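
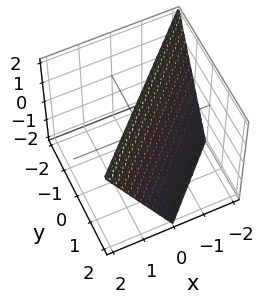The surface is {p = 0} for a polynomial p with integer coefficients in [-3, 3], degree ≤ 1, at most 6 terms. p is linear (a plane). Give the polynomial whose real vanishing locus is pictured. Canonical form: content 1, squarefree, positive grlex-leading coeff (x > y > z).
1. deg p = 1. Every cross-section is a straight line — this is a plane.
2. Checking where it meets the axes: it meets the y-axis at y = 1 (among the integer gridlines); one z-axis crossing is at z = 2.
3. Solving for integer coefficients yields p as stated. Check: (-1, 0, 0) on the x-axis lies on the surface, and p(-1, 0, 0) = 0. ✓

2*x - 2*y - z + 2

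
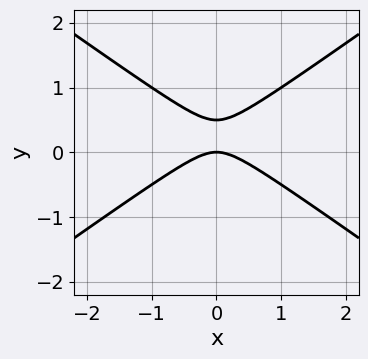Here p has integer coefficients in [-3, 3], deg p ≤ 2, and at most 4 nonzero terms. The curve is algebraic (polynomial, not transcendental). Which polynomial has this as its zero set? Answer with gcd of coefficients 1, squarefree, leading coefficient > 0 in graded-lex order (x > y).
Degree: a generic line meets the curve in up to 2 points, so deg p = 2.
Symmetries: it's symmetric under x → −x, forcing even powers of x.
Reading off the gridlines: it meets the x-axis at x = 0 (among the integer gridlines); it crosses the y-axis at the gridline y = 0.
Assembling these constraints gives the stated polynomial.

x^2 - 2*y^2 + y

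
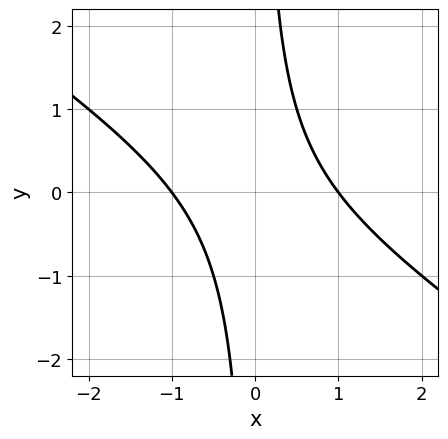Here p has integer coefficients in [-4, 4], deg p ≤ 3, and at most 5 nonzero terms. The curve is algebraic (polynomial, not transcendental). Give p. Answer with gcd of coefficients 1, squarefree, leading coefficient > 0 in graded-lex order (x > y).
2*x^2 + 3*x*y - 2

1. Degree: a generic line meets the curve in up to 2 points, so deg p = 2.
2. Reading off the gridlines: it misses every integer gridline on the y-axis; among the integer gridlines, it crosses the x-axis at x ∈ {-1, 1}.
3. Matching integer coefficients to the picture gives p.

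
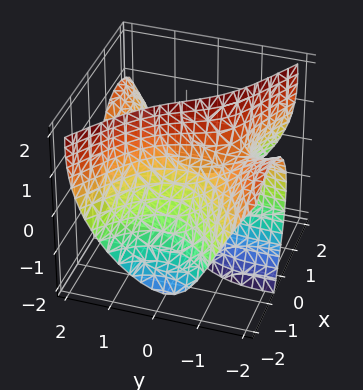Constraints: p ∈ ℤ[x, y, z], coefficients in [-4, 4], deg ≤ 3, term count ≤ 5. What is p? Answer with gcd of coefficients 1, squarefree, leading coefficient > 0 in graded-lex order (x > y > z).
x^3 - 2*x*y^2 + y*z^2 + 3*x*z + 1

1. The degree is 3 — no degree-2 surface has this shape.
2. Observable constraints: no y-intercept at any integer in the box; it crosses the x-axis at the gridline x = -1.
3. Solving for integer coefficients yields p as stated.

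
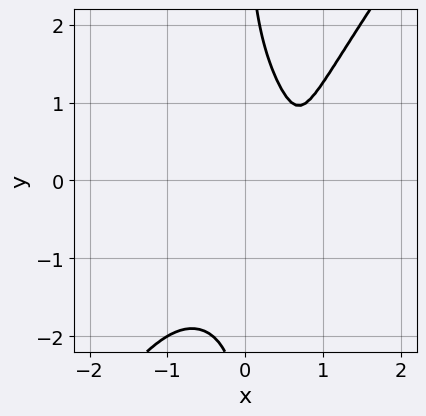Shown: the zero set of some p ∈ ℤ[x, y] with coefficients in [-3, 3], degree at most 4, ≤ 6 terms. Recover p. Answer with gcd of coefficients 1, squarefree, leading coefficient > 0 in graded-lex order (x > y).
3*x^4 - x*y^3 - 3*x + 2

(a) Degree: a generic line meets the curve in up to 4 points, so deg p = 4.
(b) Checking where it meets the axes: the curve avoids every integer y-axis point in the box; it misses every integer gridline on the x-axis.
(c) Putting this together gives p.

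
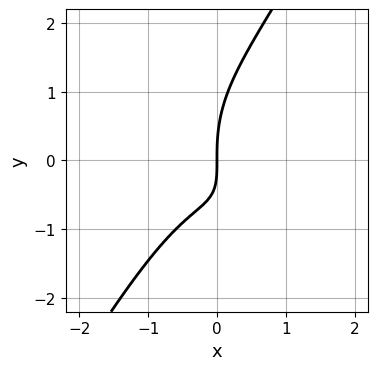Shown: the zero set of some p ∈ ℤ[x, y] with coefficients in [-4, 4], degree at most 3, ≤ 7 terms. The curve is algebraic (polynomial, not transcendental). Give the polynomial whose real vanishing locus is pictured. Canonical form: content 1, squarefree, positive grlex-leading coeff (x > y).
3*x^3 + x^2*y - y^3 + 3*x*y + 3*x

1. deg p = 3. The shape is more complex than any degree-2 curve.
2. Checking where it meets the axes: it crosses the x-axis at the gridline x = 0; one y-axis crossing is at y = 0.
3. Together with the visible shape, these determine p as stated.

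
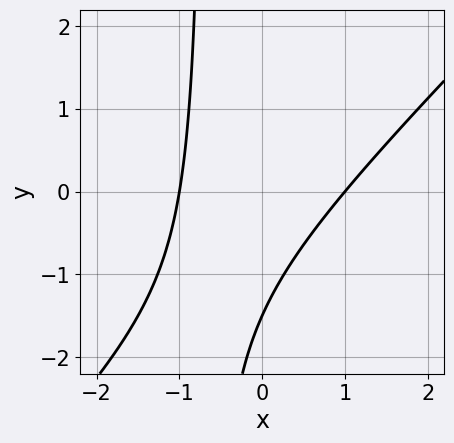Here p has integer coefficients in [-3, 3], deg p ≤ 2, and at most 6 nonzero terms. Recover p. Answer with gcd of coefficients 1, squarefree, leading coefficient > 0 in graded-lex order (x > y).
3*x^2 - 3*x*y - 2*y - 3

(a) deg p = 2.
(b) Observable constraints: the x-axis gridline crossings are at x ∈ {-1, 1}.
(c) The integer polynomial consistent with all of this is the stated p.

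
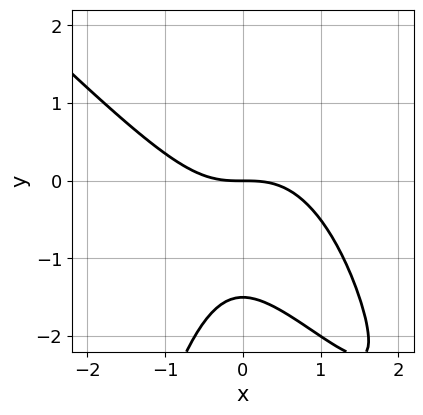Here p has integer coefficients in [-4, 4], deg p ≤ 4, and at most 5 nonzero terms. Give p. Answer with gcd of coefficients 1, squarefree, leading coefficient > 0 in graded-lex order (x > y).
2*x^3 + 2*x^2*y + 2*y^2 + 3*y

First, the degree is 3 — no degree-2 curve has this shape.
Next, from the visible intercepts: one y-axis crossing is at y = 0; it meets the x-axis at x = 0 (among the integer gridlines).
Finally, putting this together gives p.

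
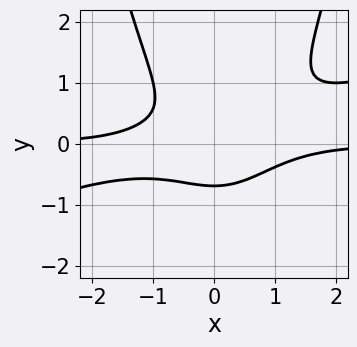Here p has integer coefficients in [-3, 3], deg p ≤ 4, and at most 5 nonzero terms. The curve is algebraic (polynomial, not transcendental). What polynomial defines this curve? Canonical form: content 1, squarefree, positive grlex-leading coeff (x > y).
x^3*y - 3*x^2*y^2 + 3*y^3 + 1

1. The degree is 4 — no degree-3 curve has this shape.
2. Against the integer gridlines: the curve avoids every integer x-axis point in the box.
3. These observations pin down the coefficients.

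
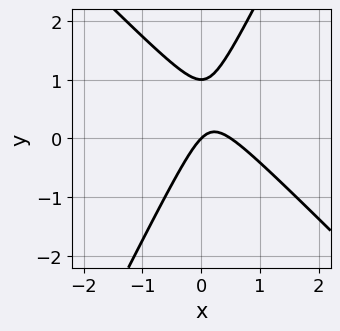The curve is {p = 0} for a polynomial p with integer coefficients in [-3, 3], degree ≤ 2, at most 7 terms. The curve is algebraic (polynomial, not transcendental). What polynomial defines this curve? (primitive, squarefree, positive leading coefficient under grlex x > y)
(a) The degree is 2 — a generic line meets the curve in up to 2 points.
(b) Reading off the gridlines: one x-axis crossing is at x = 0; the y-axis gridline crossings are at y ∈ {0, 1}.
(c) Together with the visible shape, these determine p as stated.

2*x^2 + x*y - y^2 - x + y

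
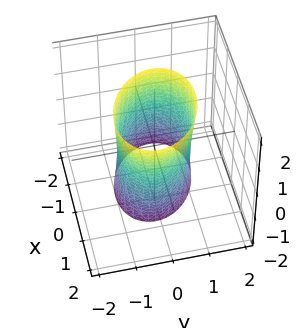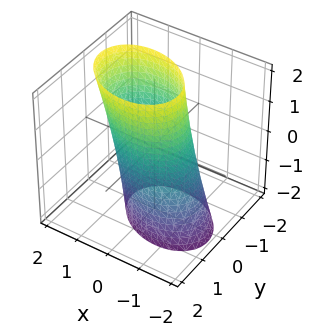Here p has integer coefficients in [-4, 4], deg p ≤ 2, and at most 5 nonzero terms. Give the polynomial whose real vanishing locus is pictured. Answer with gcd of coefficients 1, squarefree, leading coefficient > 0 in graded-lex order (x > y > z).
First, deg p = 2. No degree-1 surface has this shape.
Next, checking where it meets the axes: it misses every integer gridline on the z-axis; among the integer gridlines, it crosses the y-axis at y ∈ {-1, 1}.
Finally, together with the visible shape, these determine p as stated.

2*x^2 + x*y - x*z + 3*y^2 - 3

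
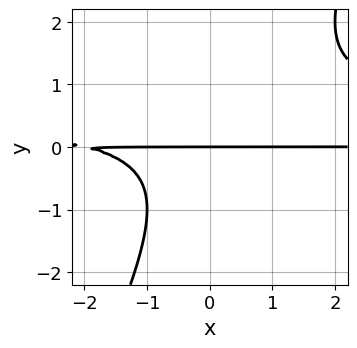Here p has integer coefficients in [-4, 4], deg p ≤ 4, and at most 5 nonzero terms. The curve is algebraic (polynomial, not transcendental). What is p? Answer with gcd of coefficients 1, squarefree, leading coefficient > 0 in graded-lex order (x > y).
2*x*y^2 - y^3 - x*y - 2*y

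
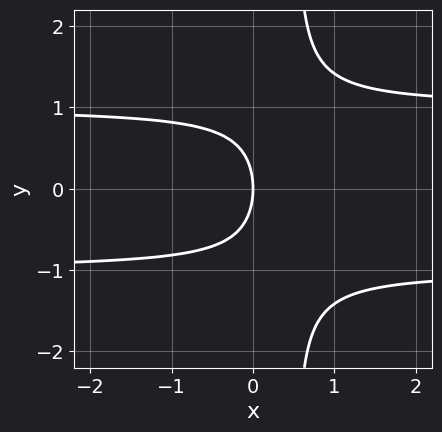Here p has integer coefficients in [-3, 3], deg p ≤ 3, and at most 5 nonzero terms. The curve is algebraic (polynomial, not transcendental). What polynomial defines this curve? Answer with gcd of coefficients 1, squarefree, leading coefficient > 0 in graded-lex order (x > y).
First, degree: a generic line meets the curve in up to 3 points, so deg p = 3.
Next, symmetries: it's symmetric under y → −y, forcing even powers of y.
Next, from the visible intercepts: it meets the x-axis at x = 0 (among the integer gridlines); it crosses the y-axis at the gridline y = 0.
Finally, fitting integer coefficients to these (and the overall shape) gives p.

2*x*y^2 - y^2 - 2*x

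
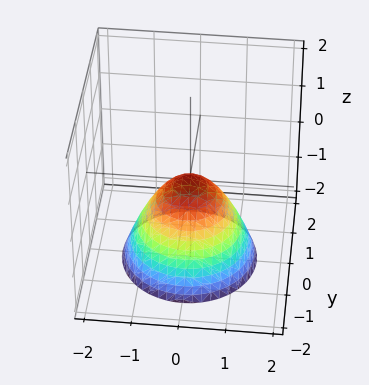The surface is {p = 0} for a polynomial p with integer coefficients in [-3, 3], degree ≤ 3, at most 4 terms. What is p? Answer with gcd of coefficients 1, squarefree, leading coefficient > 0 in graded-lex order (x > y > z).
The degree is 2 — a single bowl opening along one axis; a quadric.
Symmetry: the z-axis is an axis of rotation, so x and y enter only as x² + y².
Reading off the gridlines: it meets the y-axis at y = 0 (among the integer gridlines); it crosses the z-axis at the gridline z = 0; one x-axis crossing is at x = 0.
Together with the visible shape, these determine p as stated.

x^2 + y^2 + z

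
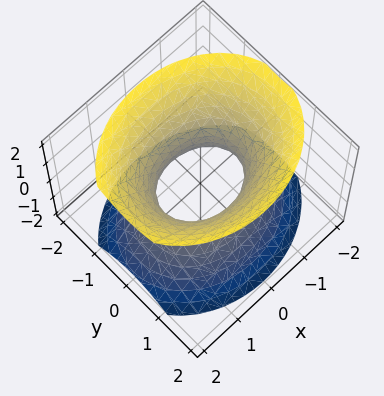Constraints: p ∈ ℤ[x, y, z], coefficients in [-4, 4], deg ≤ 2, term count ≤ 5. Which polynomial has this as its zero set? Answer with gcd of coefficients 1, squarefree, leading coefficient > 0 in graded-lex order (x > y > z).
2*x^2 + 3*y^2 - 2*z^2 - 2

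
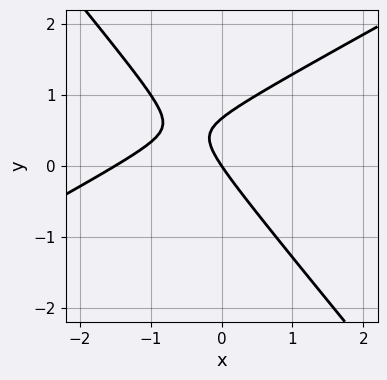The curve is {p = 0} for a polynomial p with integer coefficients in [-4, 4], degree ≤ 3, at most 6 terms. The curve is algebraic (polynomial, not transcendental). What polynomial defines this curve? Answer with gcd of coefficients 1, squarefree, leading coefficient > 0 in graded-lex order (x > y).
(a) Degree: the shape is more complex than any degree-1 curve, so deg p = 2.
(b) Checking where it meets the axes: one y-axis crossing is at y = 0; one x-axis crossing is at x = 0.
(c) Assembling these constraints gives the stated polynomial.

2*x^2 - 2*x*y - 3*y^2 + 3*x + 2*y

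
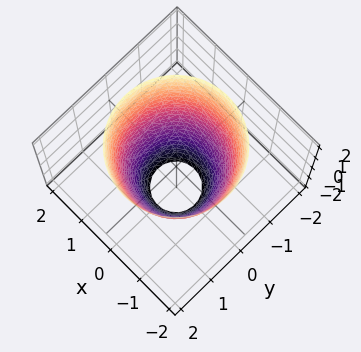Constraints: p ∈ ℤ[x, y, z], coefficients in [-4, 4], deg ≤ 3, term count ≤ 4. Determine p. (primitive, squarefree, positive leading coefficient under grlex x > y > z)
2*x^2 + 2*y^2 - z - 3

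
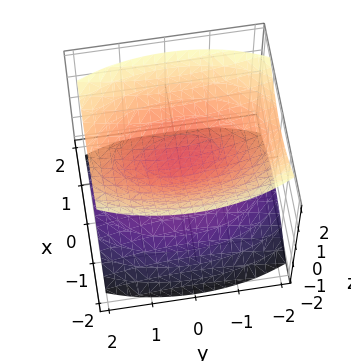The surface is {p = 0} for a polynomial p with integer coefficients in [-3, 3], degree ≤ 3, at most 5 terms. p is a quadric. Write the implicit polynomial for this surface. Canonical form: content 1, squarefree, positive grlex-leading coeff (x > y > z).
First, there are 2 components. Treating them together as one polynomial.
Then, deg p = 2. Two separate bowl-shaped sheets opening away from each other; a quadric.
Next, symmetries: the x ↦ −x reflection is a symmetry, so x appears only in even powers; mirror symmetry y ↦ −y ⇒ only even powers of y; mirror symmetry z ↦ −z ⇒ only even powers of z.
Next, against the integer gridlines: it misses every integer gridline on the y-axis; no x-intercept at any integer in the box.
Finally, putting this together gives p.

3*x^2 + y^2 - 3*z^2 + 1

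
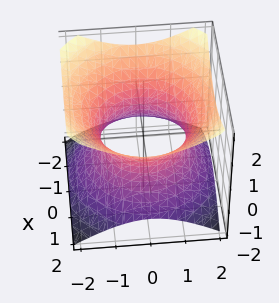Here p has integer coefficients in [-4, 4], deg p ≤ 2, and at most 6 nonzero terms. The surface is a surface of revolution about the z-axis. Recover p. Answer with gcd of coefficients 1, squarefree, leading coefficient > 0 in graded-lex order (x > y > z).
1. deg p = 2. The shape is more complex than any degree-1 surface.
2. Symmetries: rotational symmetry about the z-axis ⇒ p depends on x, y only through x² + y².
3. Observable constraints: it misses every integer gridline on the z-axis; a circular section at z = 0 has radius between 1 and 2.
4. Together with the visible shape, these determine p as stated.

2*x^2 + 2*y^2 - 3*z^2 - 3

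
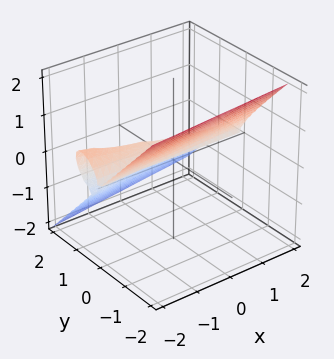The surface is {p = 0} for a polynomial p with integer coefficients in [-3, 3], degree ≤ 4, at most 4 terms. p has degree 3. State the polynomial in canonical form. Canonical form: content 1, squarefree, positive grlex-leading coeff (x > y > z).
1. Degree: a generic line meets the surface in up to 3 points, so deg p = 3.
2. From the visible intercepts: one y-axis crossing is at y = 0; every point of the x-axis in the box is on the surface.
3. Fitting integer coefficients to these (and the overall shape) gives p.

x*y*z + 3*y^3 + 3*z^3 - 2*y^2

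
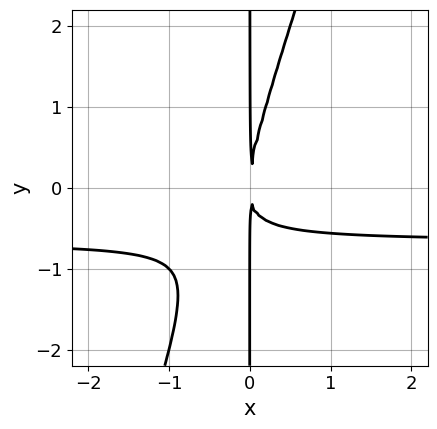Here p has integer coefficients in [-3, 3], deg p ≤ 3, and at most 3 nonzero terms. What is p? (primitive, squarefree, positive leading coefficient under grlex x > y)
3*x^2*y - x*y^2 + 2*x^2

(a) deg p = 3. The shape is more complex than any degree-2 curve.
(b) Against the integer gridlines: every point of the y-axis in the box is on the curve.
(c) Assembling these constraints gives the stated polynomial.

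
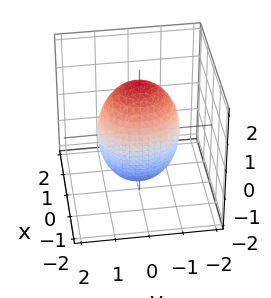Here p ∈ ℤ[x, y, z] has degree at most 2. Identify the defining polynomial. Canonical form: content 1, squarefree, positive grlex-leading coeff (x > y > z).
3*x^2 + 2*y^2 + z^2 - 3

The degree is 2 — bounded and convex; a quadric.
Symmetries: mirror symmetry x ↦ −x ⇒ only even powers of x; the z ↦ −z reflection is a symmetry, so z appears only in even powers; mirror symmetry y ↦ −y ⇒ only even powers of y.
From the visible intercepts: the x-axis gridline crossings are at x ∈ {-1, 1}.
Solving for integer coefficients yields p as stated.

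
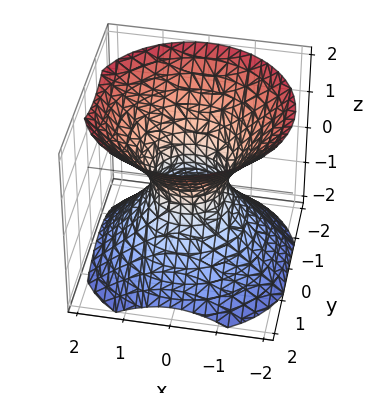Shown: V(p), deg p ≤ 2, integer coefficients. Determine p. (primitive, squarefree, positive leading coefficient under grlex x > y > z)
3*x^2 + 3*y^2 - 3*z^2 - 2

(a) The degree is 2 — one connected sheet with a waist; a quadric.
(b) Symmetries: it's symmetric under z → −z, forcing even powers of z; rotational symmetry about the z-axis ⇒ p depends on x, y only through x² + y².
(c) Against the integer gridlines: a circular section at z = 0 has radius between 0 and 1; it misses every integer gridline on the z-axis.
(d) These observations pin down the coefficients.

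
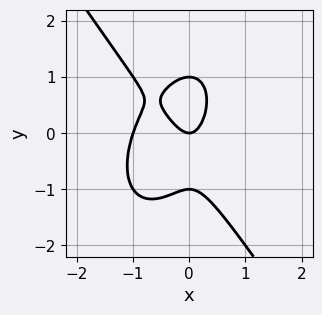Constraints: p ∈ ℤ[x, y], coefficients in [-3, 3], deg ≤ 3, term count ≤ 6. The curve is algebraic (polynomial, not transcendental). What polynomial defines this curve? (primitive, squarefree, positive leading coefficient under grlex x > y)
(a) Degree: the shape is more complex than any degree-2 curve, so deg p = 3.
(b) Observable constraints: the x-axis gridline crossings are at x ∈ {-1, 0}; among the integer gridlines, it crosses the y-axis at y ∈ {-1, 0, 1}.
(c) Putting this together gives p.

3*x^3 + y^3 + 3*x^2 - y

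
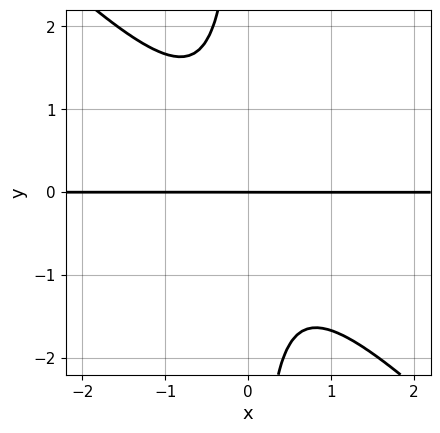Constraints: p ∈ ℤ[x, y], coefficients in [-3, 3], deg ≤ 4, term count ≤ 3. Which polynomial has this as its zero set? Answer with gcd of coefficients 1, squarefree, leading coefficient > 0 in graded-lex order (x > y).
3*x^2*y + 3*x*y^2 + 2*y

1. The degree is 3 — no degree-2 curve has this shape.
2. Reading off the gridlines: one y-axis crossing is at y = 0; every point of the x-axis in the box is on the curve.
3. Together with the visible shape, these determine p as stated.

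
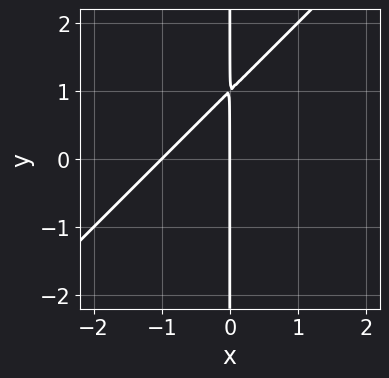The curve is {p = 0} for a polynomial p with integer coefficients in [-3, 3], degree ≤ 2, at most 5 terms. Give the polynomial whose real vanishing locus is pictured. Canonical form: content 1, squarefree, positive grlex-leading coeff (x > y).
x^2 - x*y + x

1. Degree: no degree-1 curve has this shape, so deg p = 2.
2. Against the integer gridlines: among the integer gridlines, it crosses the x-axis at x ∈ {-1, 0}; the visible y-axis segment lies entirely on the curve.
3. Assembling these constraints gives the stated polynomial.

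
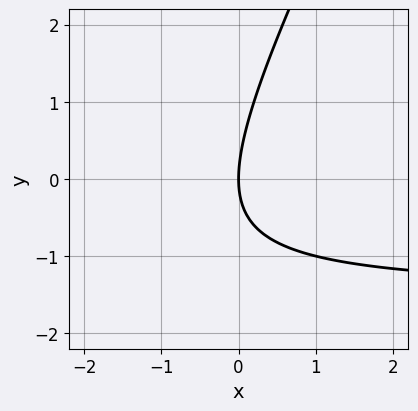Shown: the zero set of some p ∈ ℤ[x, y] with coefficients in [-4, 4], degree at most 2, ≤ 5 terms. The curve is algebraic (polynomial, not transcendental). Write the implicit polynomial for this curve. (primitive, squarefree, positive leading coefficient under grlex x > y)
(a) deg p = 2.
(b) From the visible intercepts: it meets the x-axis at x = 0 (among the integer gridlines); it meets the y-axis at y = 0 (among the integer gridlines).
(c) Assembling these constraints gives the stated polynomial.

2*x*y - y^2 + 3*x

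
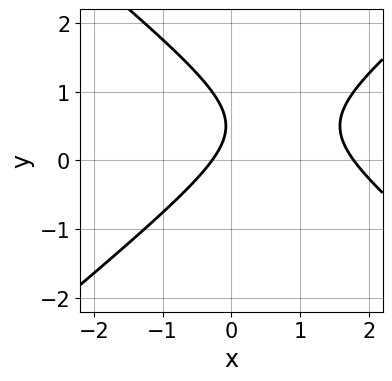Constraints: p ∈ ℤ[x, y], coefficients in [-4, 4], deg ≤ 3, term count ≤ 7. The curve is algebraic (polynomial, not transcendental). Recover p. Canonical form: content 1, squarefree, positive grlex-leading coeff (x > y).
The degree is 2 — a generic line meets the curve in up to 2 points.
From the visible intercepts: it misses every integer gridline on the y-axis.
Fitting integer coefficients to these (and the overall shape) gives p.

2*x^2 - 3*y^2 - 3*x + 3*y - 1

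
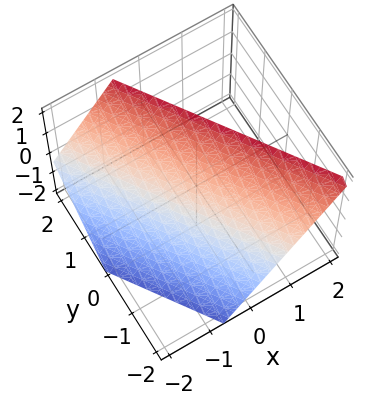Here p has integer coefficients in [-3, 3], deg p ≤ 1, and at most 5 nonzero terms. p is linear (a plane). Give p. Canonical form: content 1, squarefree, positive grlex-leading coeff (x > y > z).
3*x + 2*y - 2*z + 2

Degree: every cross-section is a straight line — this is a plane, so deg p = 1.
From the visible intercepts: it crosses the z-axis at the gridline z = 1; one y-axis crossing is at y = -1.
Solving for integer coefficients yields p as stated.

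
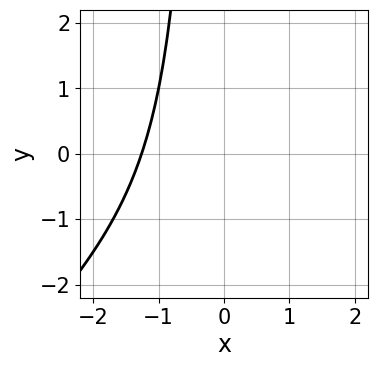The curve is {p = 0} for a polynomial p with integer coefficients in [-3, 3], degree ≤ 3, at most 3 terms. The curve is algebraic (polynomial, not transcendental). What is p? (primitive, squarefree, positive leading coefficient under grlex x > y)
First, the degree is 3 — no degree-2 curve has this shape.
Then, checking where it meets the axes: it misses every integer gridline on the y-axis.
Finally, these observations pin down the coefficients.

x^3 - x^2*y + 2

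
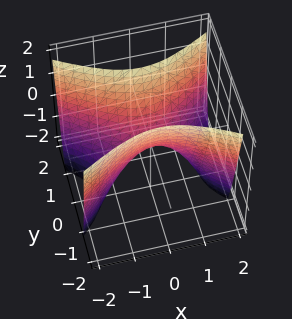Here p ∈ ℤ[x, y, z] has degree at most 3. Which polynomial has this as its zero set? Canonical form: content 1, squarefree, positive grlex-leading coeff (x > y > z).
x^2 - 2*y^2 + z

The degree is 2 — a hyperbolic paraboloid; a quadric.
Symmetries: the y ↦ −y reflection is a symmetry, so y appears only in even powers; the x ↦ −x reflection is a symmetry, so x appears only in even powers.
Observable constraints: one x-axis crossing is at x = 0; one y-axis crossing is at y = 0.
These observations pin down the coefficients.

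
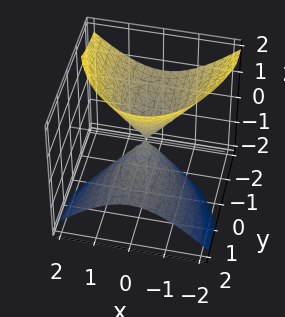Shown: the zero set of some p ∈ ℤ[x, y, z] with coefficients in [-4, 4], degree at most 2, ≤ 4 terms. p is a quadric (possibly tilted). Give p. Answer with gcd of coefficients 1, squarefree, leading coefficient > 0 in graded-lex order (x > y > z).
3*x^2 + y^2 + 3*y*z - 2*z^2

I count 2 distinct pieces.
The degree is 2 — a generic line meets the surface in up to 2 points.
Observable constraints: one z-axis crossing is at z = 0; one x-axis crossing is at x = 0; it crosses the y-axis at the gridline y = 0.
Assembling these constraints gives the stated polynomial.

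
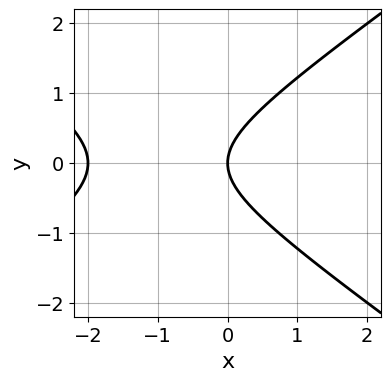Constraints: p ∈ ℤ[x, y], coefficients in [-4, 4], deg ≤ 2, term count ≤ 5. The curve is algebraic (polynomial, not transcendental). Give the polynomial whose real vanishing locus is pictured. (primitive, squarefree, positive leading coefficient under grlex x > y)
First, degree: the shape is more complex than any degree-1 curve, so deg p = 2.
Next, symmetries: mirror symmetry y ↦ −y ⇒ only even powers of y.
Next, against the integer gridlines: one y-axis crossing is at y = 0; the x-axis gridline crossings are at x ∈ {-2, 0}.
Finally, the integer polynomial consistent with all of this is the stated p.

x^2 - 2*y^2 + 2*x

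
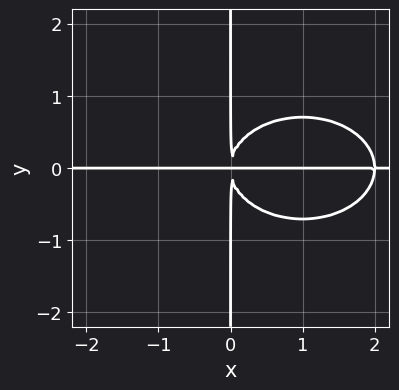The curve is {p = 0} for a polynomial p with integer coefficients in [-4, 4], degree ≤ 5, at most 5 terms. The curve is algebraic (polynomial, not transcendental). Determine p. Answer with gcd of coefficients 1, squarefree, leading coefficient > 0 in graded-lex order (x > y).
x^3*y + 2*x*y^3 - 2*x^2*y

First, degree: the shape is more complex than any degree-3 curve, so deg p = 4.
Then, against the integer gridlines: every point of the x-axis in the box is on the curve; every point of the y-axis in the box is on the curve.
Finally, putting this together gives p.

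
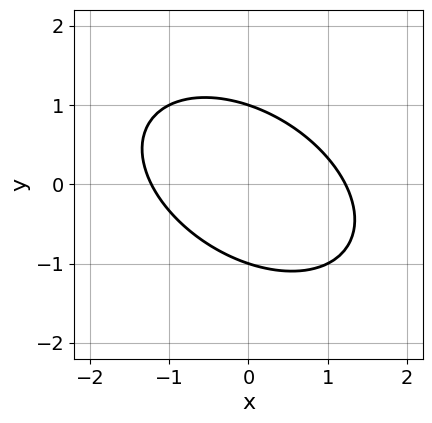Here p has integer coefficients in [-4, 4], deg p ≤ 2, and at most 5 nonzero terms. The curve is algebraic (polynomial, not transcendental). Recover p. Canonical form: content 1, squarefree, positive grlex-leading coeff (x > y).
(a) The degree is 2 — the shape is more complex than any degree-1 curve.
(b) Against the integer gridlines: among the integer gridlines, it crosses the y-axis at y ∈ {-1, 1}.
(c) Putting this together gives p.

2*x^2 + 2*x*y + 3*y^2 - 3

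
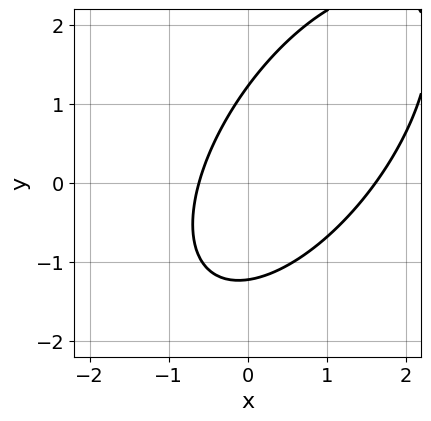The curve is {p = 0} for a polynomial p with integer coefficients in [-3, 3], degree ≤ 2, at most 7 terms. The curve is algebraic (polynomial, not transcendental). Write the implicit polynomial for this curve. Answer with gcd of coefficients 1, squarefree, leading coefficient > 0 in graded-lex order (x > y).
1. The degree is 2 — no degree-1 curve has this shape.
2. Matching integer coefficients to the picture gives p.

3*x^2 - 3*x*y + 2*y^2 - 3*x - 3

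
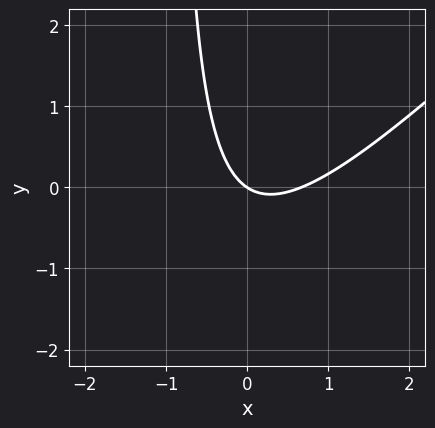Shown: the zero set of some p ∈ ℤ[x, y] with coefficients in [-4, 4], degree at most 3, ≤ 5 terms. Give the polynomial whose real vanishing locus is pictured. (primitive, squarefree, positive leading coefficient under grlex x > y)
3*x^2 - 3*x*y - 2*x - 3*y

(a) The degree is 2 — a generic line meets the curve in up to 2 points.
(b) Against the integer gridlines: one y-axis crossing is at y = 0; it crosses the x-axis at the gridline x = 0.
(c) Together with the visible shape, these determine p as stated.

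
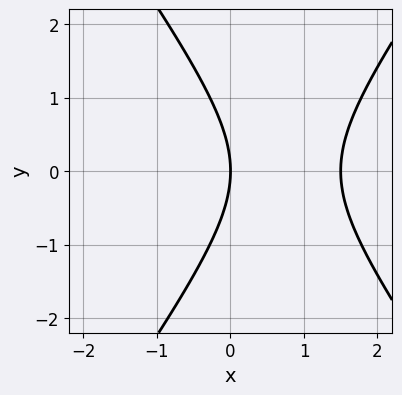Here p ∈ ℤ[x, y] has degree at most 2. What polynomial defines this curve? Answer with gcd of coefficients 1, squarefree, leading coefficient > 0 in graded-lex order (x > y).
1. deg p = 2. No degree-1 curve has this shape.
2. Symmetries: mirror symmetry y ↦ −y ⇒ only even powers of y.
3. From the visible intercepts: it crosses the y-axis at the gridline y = 0; one x-axis crossing is at x = 0.
4. Matching integer coefficients to the picture gives p.

2*x^2 - y^2 - 3*x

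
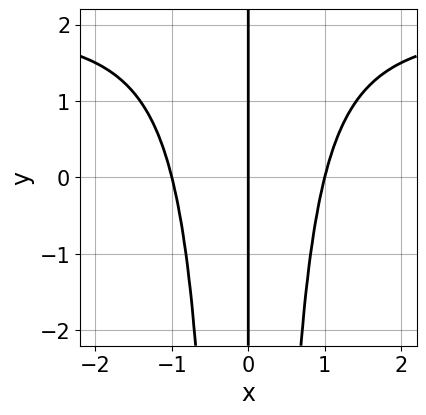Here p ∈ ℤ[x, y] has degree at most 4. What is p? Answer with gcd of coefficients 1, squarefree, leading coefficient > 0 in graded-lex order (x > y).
x^3*y - 2*x^3 + 2*x

deg p = 4.
Checking where it meets the axes: among the integer gridlines, it crosses the x-axis at x ∈ {-1, 0, 1}; the visible y-axis segment lies entirely on the curve.
Putting this together gives p.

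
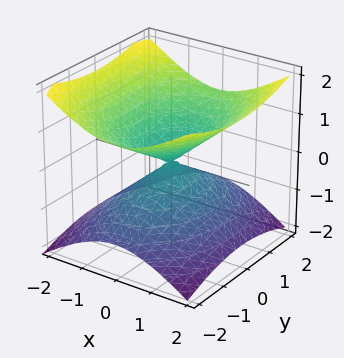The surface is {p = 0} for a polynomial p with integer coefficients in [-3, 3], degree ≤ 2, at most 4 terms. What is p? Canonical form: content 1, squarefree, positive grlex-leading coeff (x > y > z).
First, deg p = 2.
Then, symmetries: it's symmetric under x → −x, forcing even powers of x; the z ↦ −z reflection is a symmetry, so z appears only in even powers; the y ↦ −y reflection is a symmetry, so y appears only in even powers.
Then, against the integer gridlines: it meets the z-axis at z = 0 (among the integer gridlines); it meets the x-axis at x = 0 (among the integer gridlines); it meets the y-axis at y = 0 (among the integer gridlines).
Finally, fitting integer coefficients to these (and the overall shape) gives p.

2*x^2 + y^2 - 3*z^2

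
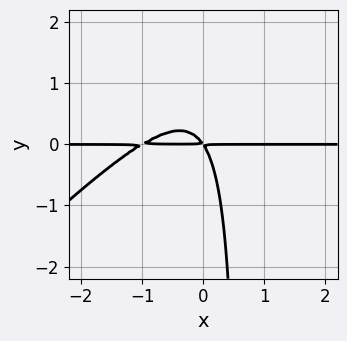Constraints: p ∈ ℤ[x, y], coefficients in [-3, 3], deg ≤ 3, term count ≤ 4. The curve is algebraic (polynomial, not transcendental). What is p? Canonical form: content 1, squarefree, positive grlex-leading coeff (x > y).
3*x^2*y - 3*x*y^2 + 3*x*y + 2*y^2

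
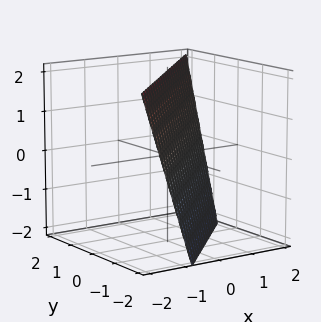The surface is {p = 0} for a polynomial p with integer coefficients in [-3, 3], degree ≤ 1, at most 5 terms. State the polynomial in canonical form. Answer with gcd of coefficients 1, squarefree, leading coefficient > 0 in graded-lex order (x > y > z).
The degree is 1 — every cross-section is a straight line — this is a plane.
Checking where it meets the axes: it crosses the z-axis at the gridline z = 2.
Fitting integer coefficients to these (and the overall shape) gives p.

3*x - 3*y + z - 2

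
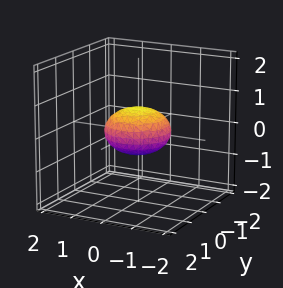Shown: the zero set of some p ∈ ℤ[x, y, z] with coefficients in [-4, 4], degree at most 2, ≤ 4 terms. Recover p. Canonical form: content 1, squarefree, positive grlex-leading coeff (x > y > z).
The degree is 2 — a closed, bounded, convex surface; a quadric.
Symmetries: rotational symmetry about the z-axis ⇒ p depends on x, y only through x² + y²; it's symmetric under z → −z, forcing even powers of z.
Against the integer gridlines: among the integer gridlines, it crosses the y-axis at y ∈ {-1, 1}; a circular section at z = 0 has radius exactly 1.
The integer polynomial consistent with all of this is the stated p. Check: (-1, 0, 0) on the x-axis lies on the surface, and p(-1, 0, 0) = 0. ✓

x^2 + y^2 + 2*z^2 - 1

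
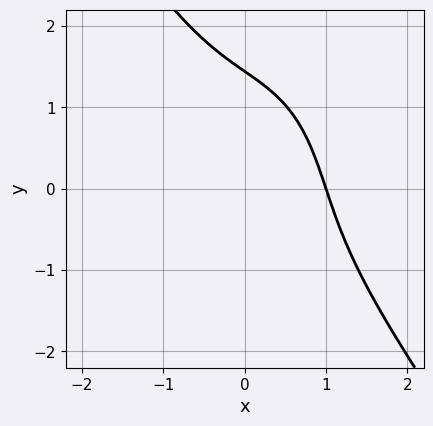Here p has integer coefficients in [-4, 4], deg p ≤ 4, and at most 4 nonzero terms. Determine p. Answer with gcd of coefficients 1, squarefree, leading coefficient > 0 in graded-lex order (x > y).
1. Degree: no degree-2 curve has this shape, so deg p = 3.
2. From the visible intercepts: it meets the x-axis at x = 1 (among the integer gridlines).
3. Assembling these constraints gives the stated polynomial.

3*x^3 + y^3 + 3*x*y - 3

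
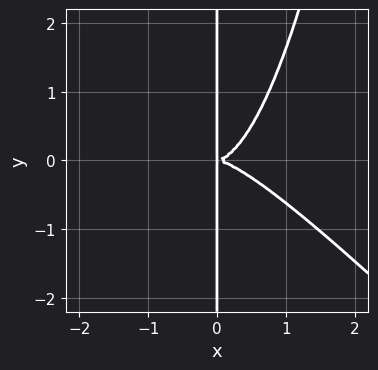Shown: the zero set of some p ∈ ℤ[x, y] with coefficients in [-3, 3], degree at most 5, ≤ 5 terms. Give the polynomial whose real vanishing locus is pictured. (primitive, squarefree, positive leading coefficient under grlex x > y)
x^4 + x^3*y - x*y^2

First, degree: a generic line meets the curve in up to 4 points, so deg p = 4.
Next, reading off the gridlines: the visible y-axis segment lies entirely on the curve.
Finally, together with the visible shape, these determine p as stated.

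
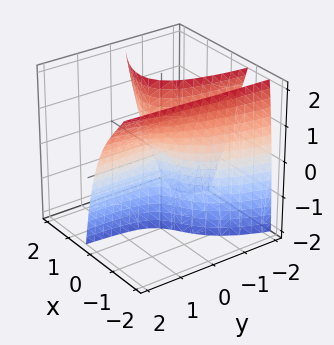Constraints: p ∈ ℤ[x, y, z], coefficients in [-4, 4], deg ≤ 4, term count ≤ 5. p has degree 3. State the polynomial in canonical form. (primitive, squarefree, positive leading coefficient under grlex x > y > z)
deg p = 3.
From the axis intercepts and sections: the visible y-axis segment lies entirely on the surface; every point of the z-axis in the box is on the surface; it crosses the x-axis at the gridline x = 0.
Putting this together gives p.

x^3 + x^2*y + 3*x*y - x*z + y*z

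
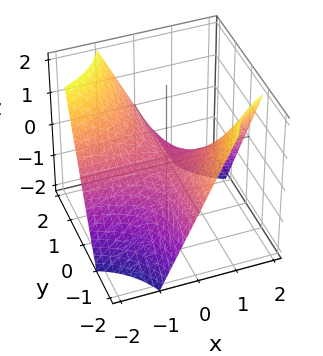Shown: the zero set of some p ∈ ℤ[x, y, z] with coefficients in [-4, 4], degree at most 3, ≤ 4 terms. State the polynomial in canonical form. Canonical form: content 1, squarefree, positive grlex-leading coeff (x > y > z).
x*y + z

The degree is 2 — a hyperbolic paraboloid; a quadric.
From the axis intercepts and sections: the visible x-axis segment lies entirely on the surface; the visible y-axis segment lies entirely on the surface; it meets the z-axis at z = 0 (among the integer gridlines).
Putting this together gives p.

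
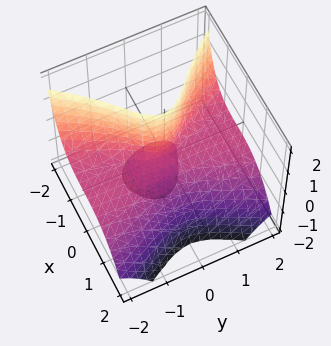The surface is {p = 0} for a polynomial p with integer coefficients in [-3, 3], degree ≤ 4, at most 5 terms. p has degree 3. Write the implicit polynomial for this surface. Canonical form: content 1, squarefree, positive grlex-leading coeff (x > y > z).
x^3 + y^2*z + x*z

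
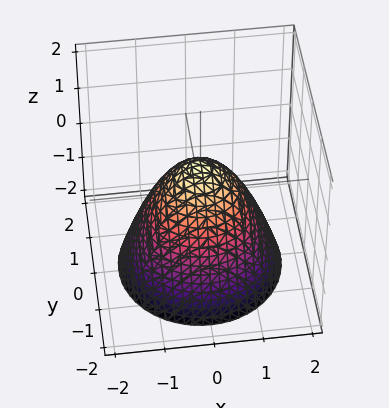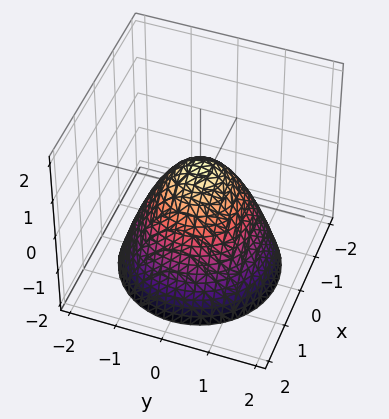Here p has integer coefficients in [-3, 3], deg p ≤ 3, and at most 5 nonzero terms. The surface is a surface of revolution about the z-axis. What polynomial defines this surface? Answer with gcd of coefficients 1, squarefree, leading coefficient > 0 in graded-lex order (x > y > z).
3*x^2 + 3*y^2 + 3*z - 2

1. deg p = 2.
2. Symmetries: rotational symmetry about the z-axis ⇒ p depends on x, y only through x² + y².
3. Reading off the gridlines: a circular section at z = -2 has radius between 1 and 2.
4. Matching integer coefficients to the picture gives p.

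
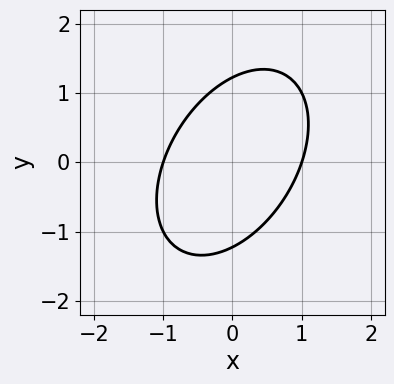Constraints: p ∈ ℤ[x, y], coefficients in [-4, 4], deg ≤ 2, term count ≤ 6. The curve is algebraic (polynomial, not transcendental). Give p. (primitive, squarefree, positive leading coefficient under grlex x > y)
First, degree: no degree-1 curve has this shape, so deg p = 2.
Then, observable constraints: the x-axis gridline crossings are at x ∈ {-1, 1}.
Finally, fitting integer coefficients to these (and the overall shape) gives p.

3*x^2 - 2*x*y + 2*y^2 - 3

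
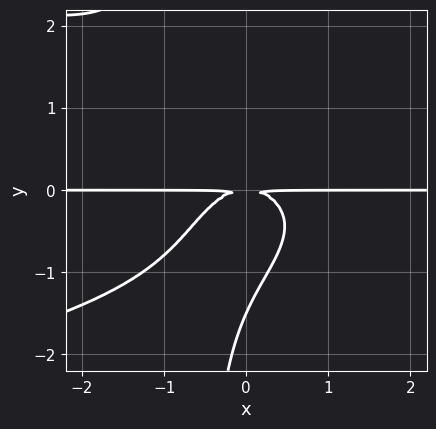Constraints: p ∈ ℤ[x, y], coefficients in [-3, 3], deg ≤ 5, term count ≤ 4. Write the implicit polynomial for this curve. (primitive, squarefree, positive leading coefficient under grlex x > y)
3*x*y^3 + 3*x^2*y + 2*y^3 + 3*y^2

1. deg p = 4.
2. Reading off the gridlines: the visible x-axis segment lies entirely on the curve.
3. Putting this together gives p.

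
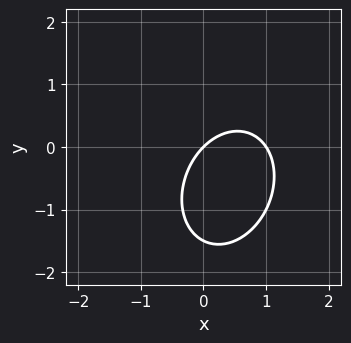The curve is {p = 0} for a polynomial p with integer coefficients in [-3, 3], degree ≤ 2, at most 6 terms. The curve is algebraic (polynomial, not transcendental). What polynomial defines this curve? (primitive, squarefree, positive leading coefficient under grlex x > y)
1. Degree: the shape is more complex than any degree-1 curve, so deg p = 2.
2. Observable constraints: it meets the y-axis at y = 0 (among the integer gridlines); among the integer gridlines, it crosses the x-axis at x ∈ {0, 1}.
3. Putting this together gives p.

3*x^2 - x*y + 2*y^2 - 3*x + 3*y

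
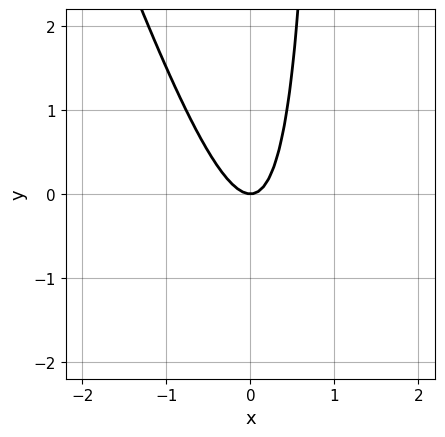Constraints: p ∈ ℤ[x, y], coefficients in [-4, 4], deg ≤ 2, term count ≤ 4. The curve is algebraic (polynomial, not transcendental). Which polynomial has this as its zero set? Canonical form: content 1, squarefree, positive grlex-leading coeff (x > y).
3*x^2 + x*y - y

First, deg p = 2. No degree-1 curve has this shape.
Next, observable constraints: one y-axis crossing is at y = 0; one x-axis crossing is at x = 0.
Finally, matching integer coefficients to the picture gives p.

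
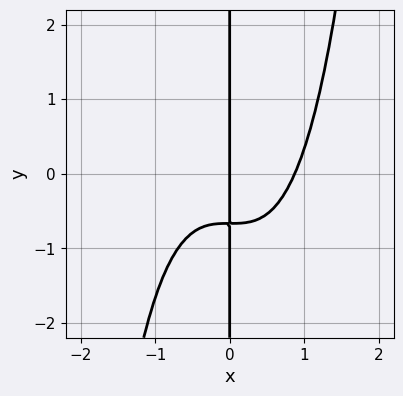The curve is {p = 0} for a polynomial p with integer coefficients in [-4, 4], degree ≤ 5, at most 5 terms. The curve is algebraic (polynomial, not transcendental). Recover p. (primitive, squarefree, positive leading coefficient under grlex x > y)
First, degree: no degree-3 curve has this shape, so deg p = 4.
Next, against the integer gridlines: it crosses the x-axis at the gridline x = 0; the visible y-axis segment lies entirely on the curve.
Finally, putting this together gives p.

3*x^4 - 3*x*y - 2*x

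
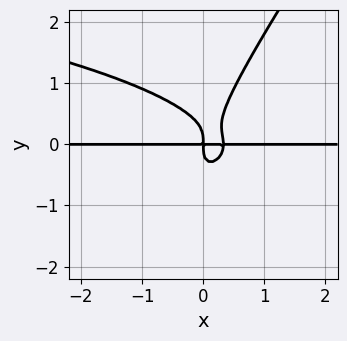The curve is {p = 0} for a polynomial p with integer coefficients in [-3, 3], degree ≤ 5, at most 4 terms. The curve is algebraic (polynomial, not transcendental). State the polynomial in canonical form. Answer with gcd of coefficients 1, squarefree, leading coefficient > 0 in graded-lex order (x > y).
3*x*y^3 - 2*y^4 + 3*x^2*y - x*y

First, degree: no degree-3 curve has this shape, so deg p = 4.
Next, from the visible intercepts: the visible x-axis segment lies entirely on the curve.
Finally, the integer polynomial consistent with all of this is the stated p.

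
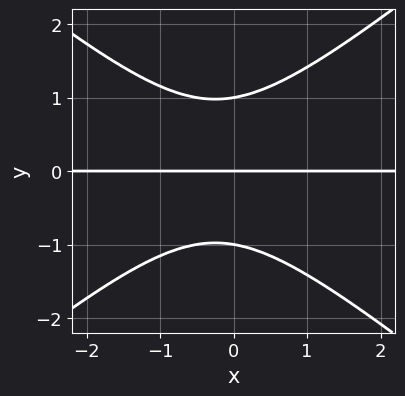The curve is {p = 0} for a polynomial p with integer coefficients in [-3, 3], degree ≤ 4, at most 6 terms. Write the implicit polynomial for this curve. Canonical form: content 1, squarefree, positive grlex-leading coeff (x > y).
2*x^2*y - 3*y^3 + x*y + 3*y

1. Degree: no degree-2 curve has this shape, so deg p = 3.
2. From the axis intercepts and sections: the visible x-axis segment lies entirely on the curve; among the integer gridlines, it crosses the y-axis at y ∈ {-1, 0, 1}.
3. Together with the visible shape, these determine p as stated.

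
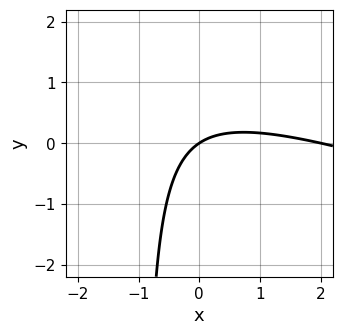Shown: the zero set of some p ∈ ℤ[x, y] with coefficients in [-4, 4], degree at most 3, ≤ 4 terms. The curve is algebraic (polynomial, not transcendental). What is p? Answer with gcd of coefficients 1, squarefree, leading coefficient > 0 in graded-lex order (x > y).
x^2 + 3*x*y - 2*x + 3*y

(a) deg p = 2. A generic line meets the curve in up to 2 points.
(b) Against the integer gridlines: the x-axis gridline crossings are at x ∈ {0, 2}; it meets the y-axis at y = 0 (among the integer gridlines).
(c) Putting this together gives p.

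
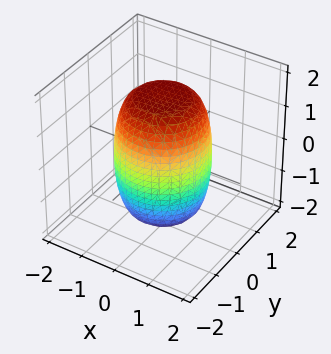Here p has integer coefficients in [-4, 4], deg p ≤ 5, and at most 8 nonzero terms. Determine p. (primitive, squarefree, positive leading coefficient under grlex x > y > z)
2*x^4 + 4*x^2*y^2 + 2*y^4 - x^2 - y^2 + z^2 - 3

First, the degree is 4 — no degree-3 surface has this shape.
Next, symmetry: the z-axis is an axis of rotation, so x and y enter only as x² + y².
Next, from the visible intercepts: a circular section at z = -1 has radius between 1 and 2.
Finally, together with the visible shape, these determine p as stated.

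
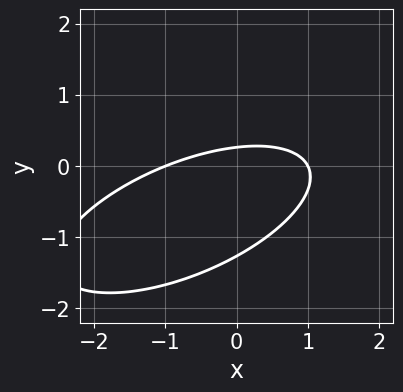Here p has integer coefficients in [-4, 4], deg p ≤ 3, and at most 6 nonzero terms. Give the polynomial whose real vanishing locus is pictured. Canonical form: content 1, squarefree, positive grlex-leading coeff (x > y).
x^2 - 2*x*y + 3*y^2 + 3*y - 1

1. Degree: the shape is more complex than any degree-1 curve, so deg p = 2.
2. Against the integer gridlines: the x-axis gridline crossings are at x ∈ {-1, 1}.
3. Assembling these constraints gives the stated polynomial.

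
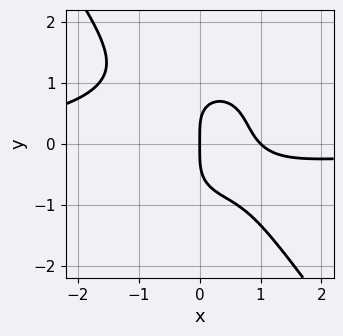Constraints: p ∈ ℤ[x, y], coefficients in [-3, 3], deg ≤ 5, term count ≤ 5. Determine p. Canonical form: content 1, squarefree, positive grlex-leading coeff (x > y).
3*x^3*y + x*y^3 + 2*y^4 + 3*x^2 - 3*x

(a) Degree: no degree-3 curve has this shape, so deg p = 4.
(b) Reading off the gridlines: one y-axis crossing is at y = 0; the x-axis gridline crossings are at x ∈ {0, 1}.
(c) The integer polynomial consistent with all of this is the stated p.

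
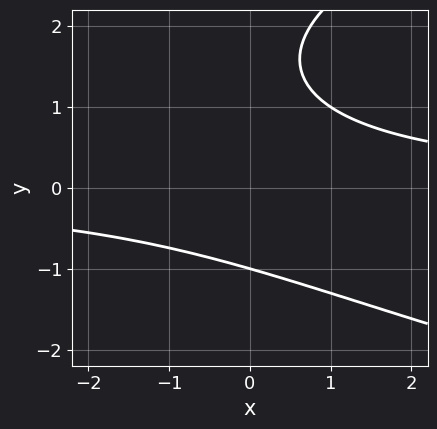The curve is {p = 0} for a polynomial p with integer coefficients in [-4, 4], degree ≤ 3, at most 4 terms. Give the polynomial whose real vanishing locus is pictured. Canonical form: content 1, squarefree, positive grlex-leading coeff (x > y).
y^3 - 2*x*y - 2*y^2 + 3

First, deg p = 3. No degree-2 curve has this shape.
Next, checking where it meets the axes: one y-axis crossing is at y = -1; it misses every integer gridline on the x-axis.
Finally, solving for integer coefficients yields p as stated.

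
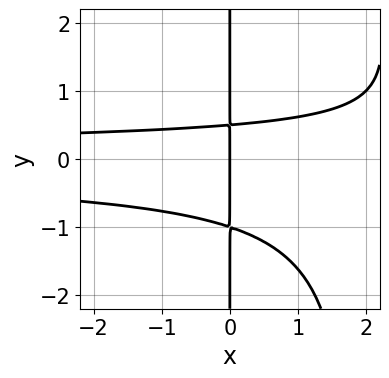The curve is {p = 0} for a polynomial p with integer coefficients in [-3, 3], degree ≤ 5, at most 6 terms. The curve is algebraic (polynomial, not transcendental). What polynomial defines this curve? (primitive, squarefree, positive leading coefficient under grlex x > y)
x^2*y^2 - 2*x*y^2 - x*y + x

(a) Degree: no degree-3 curve has this shape, so deg p = 4.
(b) Reading off the gridlines: the visible y-axis segment lies entirely on the curve; it meets the x-axis at x = 0 (among the integer gridlines).
(c) Matching integer coefficients to the picture gives p.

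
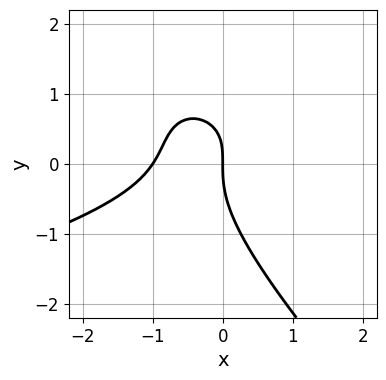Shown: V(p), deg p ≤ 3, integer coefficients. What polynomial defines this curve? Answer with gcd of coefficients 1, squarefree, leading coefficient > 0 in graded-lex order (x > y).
(a) deg p = 3. A generic line meets the curve in up to 3 points.
(b) Checking where it meets the axes: one y-axis crossing is at y = 0; the x-axis gridline crossings are at x ∈ {-1, 0}.
(c) Fitting integer coefficients to these (and the overall shape) gives p.

2*x*y^2 + 2*y^3 + 3*x^2 - 2*x*y + 3*x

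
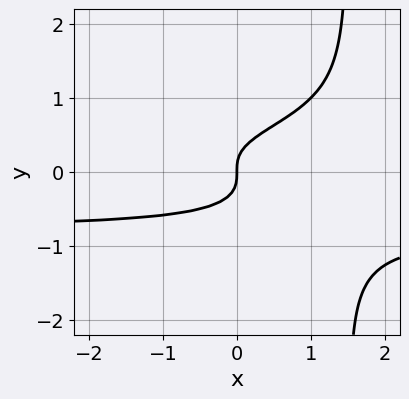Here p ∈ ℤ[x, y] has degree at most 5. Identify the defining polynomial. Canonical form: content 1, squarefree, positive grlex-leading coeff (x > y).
2*x*y^3 - 3*y^3 + x

1. deg p = 4. No degree-3 curve has this shape.
2. Against the integer gridlines: it meets the y-axis at y = 0 (among the integer gridlines); it meets the x-axis at x = 0 (among the integer gridlines).
3. Fitting integer coefficients to these (and the overall shape) gives p.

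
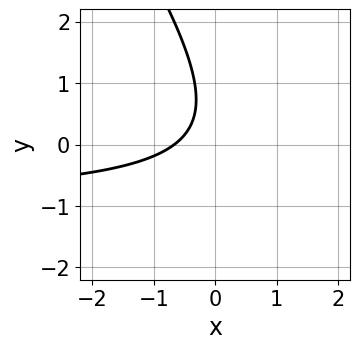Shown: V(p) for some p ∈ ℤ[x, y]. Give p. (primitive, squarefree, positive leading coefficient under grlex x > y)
First, the degree is 2 — no degree-1 curve has this shape.
Next, checking where it meets the axes: no y-intercept at any integer in the box.
Finally, the integer polynomial consistent with all of this is the stated p.

3*x*y + 2*y^2 + 3*x - 2*y + 2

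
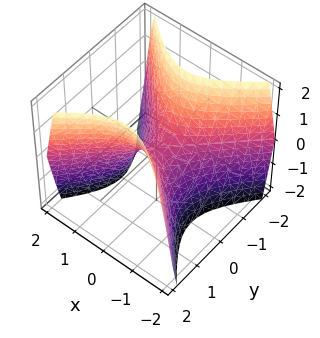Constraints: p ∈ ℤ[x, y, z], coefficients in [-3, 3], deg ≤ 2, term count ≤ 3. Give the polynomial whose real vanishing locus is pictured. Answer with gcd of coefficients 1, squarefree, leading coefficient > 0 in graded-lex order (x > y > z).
(a) The degree is 2 — a hyperbolic paraboloid; a quadric.
(b) Symmetries: it's symmetric under x → −x, forcing even powers of x; the y ↦ −y reflection is a symmetry, so y appears only in even powers.
(c) Observable constraints: it meets the z-axis at z = 0 (among the integer gridlines); it crosses the y-axis at the gridline y = 0; it meets the x-axis at x = 0 (among the integer gridlines).
(d) Assembling these constraints gives the stated polynomial.

3*x^2 - 3*y^2 + 2*z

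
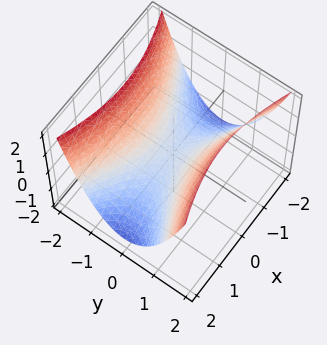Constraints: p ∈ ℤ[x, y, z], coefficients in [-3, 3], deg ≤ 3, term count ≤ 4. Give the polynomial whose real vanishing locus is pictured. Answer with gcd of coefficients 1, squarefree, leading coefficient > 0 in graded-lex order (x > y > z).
x^2 - 3*y^2 + 3*z

(a) deg p = 2.
(b) Symmetries: mirror symmetry y ↦ −y ⇒ only even powers of y; the x ↦ −x reflection is a symmetry, so x appears only in even powers.
(c) Reading off the gridlines: one z-axis crossing is at z = 0; it meets the x-axis at x = 0 (among the integer gridlines).
(d) Putting this together gives p.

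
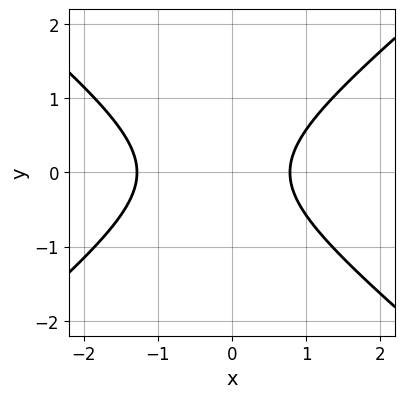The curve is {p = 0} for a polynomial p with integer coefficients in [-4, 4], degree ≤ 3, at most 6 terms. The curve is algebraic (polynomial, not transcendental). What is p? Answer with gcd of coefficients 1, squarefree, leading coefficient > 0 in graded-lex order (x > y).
2*x^2 - 3*y^2 + x - 2

1. The degree is 2 — the shape is more complex than any degree-1 curve.
2. Symmetries: it's symmetric under y → −y, forcing even powers of y.
3. Reading off the gridlines: the curve avoids every integer y-axis point in the box.
4. Solving for integer coefficients yields p as stated.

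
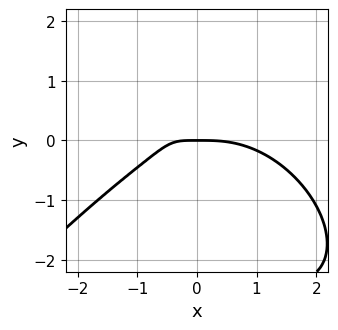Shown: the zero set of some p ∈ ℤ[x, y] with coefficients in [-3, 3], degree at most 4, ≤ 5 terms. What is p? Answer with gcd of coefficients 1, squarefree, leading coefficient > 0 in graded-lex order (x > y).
First, degree: the shape is more complex than any degree-3 curve, so deg p = 4.
Next, observable constraints: it crosses the x-axis at the gridline x = 0; it crosses the y-axis at the gridline y = 0.
Finally, fitting integer coefficients to these (and the overall shape) gives p.

x^4 - x*y^3 + 3*x^2*y + 2*x*y + y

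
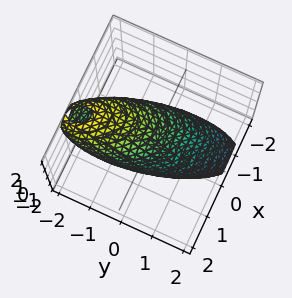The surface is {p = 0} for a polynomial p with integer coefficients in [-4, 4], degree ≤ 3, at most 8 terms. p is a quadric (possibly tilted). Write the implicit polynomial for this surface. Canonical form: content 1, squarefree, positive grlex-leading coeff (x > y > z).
3*x^2 + 2*x*y + 2*y^2 + 3*y*z + 2*z^2 - 3

1. The degree is 2 — a generic line meets the surface in up to 2 points.
2. Reading off the gridlines: among the integer gridlines, it crosses the x-axis at x ∈ {-1, 1}.
3. Fitting integer coefficients to these (and the overall shape) gives p.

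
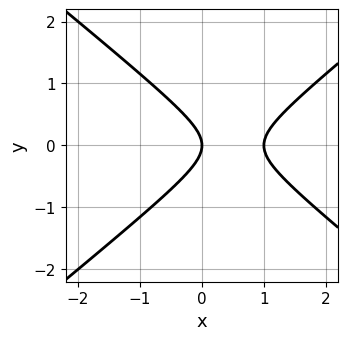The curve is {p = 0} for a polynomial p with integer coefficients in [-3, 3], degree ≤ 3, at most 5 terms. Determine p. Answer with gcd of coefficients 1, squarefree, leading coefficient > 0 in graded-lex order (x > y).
(a) Degree: the shape is more complex than any degree-1 curve, so deg p = 2.
(b) Symmetries: the y ↦ −y reflection is a symmetry, so y appears only in even powers.
(c) Reading off the gridlines: it meets the y-axis at y = 0 (among the integer gridlines); the x-axis gridline crossings are at x ∈ {0, 1}.
(d) Solving for integer coefficients yields p as stated.

2*x^2 - 3*y^2 - 2*x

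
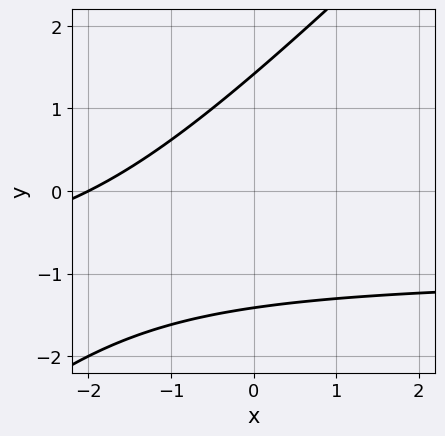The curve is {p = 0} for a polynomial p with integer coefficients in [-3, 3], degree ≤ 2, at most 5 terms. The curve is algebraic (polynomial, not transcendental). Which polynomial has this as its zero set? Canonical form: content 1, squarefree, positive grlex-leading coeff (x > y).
x*y - y^2 + x + 2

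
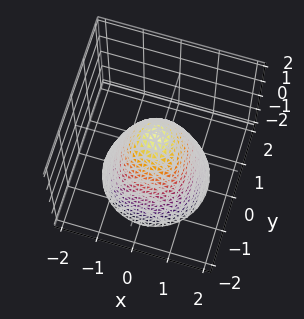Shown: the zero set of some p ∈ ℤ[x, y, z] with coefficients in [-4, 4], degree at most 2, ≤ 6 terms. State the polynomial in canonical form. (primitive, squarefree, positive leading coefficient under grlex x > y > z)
First, the degree is 2 — the shape is more complex than any degree-1 surface.
Then, symmetries: the z-axis is an axis of rotation, so x and y enter only as x² + y².
Then, reading off the gridlines: it meets the z-axis at z = 1 (among the integer gridlines); a circular section at z = -1 has radius between 1 and 2.
Finally, these observations pin down the coefficients.

3*x^2 + 3*y^2 + 2*z - 2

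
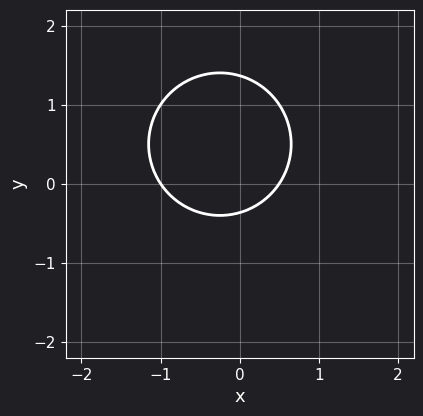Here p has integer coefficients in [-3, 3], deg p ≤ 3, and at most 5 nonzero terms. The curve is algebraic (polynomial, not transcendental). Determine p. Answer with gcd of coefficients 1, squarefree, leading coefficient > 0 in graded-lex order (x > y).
First, degree: the shape is more complex than any degree-1 curve, so deg p = 2.
Then, reading off the gridlines: it meets the x-axis at x = -1 (among the integer gridlines).
Finally, matching integer coefficients to the picture gives p.

2*x^2 + 2*y^2 + x - 2*y - 1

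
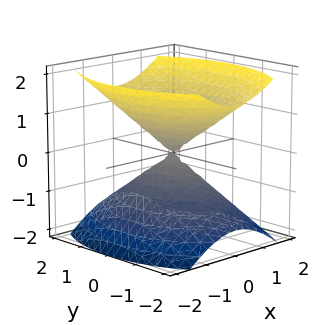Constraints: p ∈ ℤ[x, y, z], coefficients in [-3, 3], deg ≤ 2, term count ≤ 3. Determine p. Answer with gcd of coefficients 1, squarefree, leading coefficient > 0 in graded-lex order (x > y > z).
2*x^2 + y^2 - 2*z^2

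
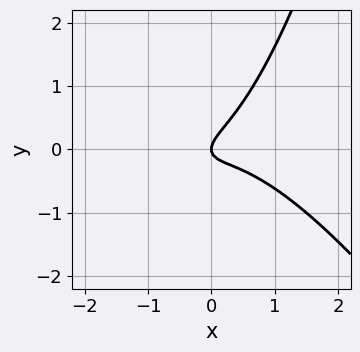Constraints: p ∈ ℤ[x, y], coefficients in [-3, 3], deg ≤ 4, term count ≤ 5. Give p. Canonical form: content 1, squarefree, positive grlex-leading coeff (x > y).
1. Degree: the shape is more complex than any degree-2 curve, so deg p = 3.
2. From the axis intercepts and sections: it meets the x-axis at x = 0 (among the integer gridlines); it meets the y-axis at y = 0 (among the integer gridlines).
3. Fitting integer coefficients to these (and the overall shape) gives p.

2*x^3 + x^2*y + 2*x*y - 3*y^2 + x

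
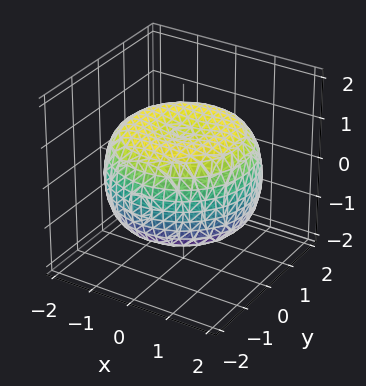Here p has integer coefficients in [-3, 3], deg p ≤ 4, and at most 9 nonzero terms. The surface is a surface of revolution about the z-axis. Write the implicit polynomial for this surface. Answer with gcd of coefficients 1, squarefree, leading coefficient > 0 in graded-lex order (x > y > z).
First, the degree is 4 — a generic line meets the surface in up to 4 points.
Next, symmetry: the z-axis is an axis of rotation, so x and y enter only as x² + y².
Then, observable constraints: a circular section at z = 1 has radius between 1 and 2; the z-axis gridline crossings are at z ∈ {-1, 1}.
Finally, putting this together gives p.

x^4 + 2*x^2*y^2 + y^4 - 2*x^2 - 2*y^2 + 3*z^2 - 3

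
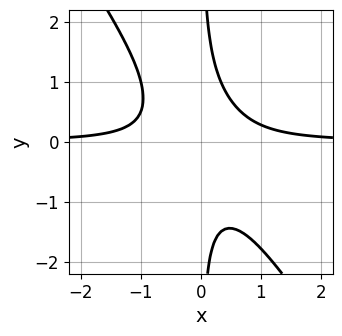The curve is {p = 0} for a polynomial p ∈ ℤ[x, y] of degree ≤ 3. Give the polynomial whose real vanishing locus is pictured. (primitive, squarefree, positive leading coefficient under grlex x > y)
3*x^2*y + 2*x*y^2 - 1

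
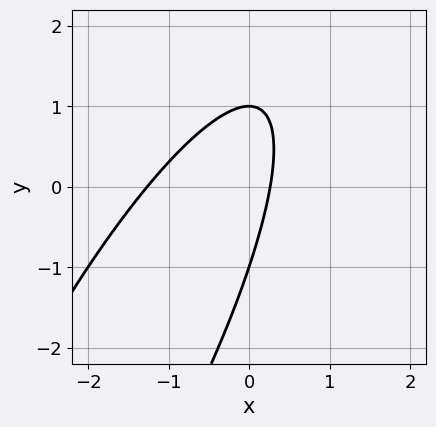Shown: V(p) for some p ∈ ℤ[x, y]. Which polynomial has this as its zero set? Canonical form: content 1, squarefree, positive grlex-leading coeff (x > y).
3*x^2 - 3*x*y + y^2 + 3*x - 1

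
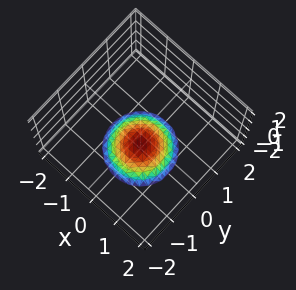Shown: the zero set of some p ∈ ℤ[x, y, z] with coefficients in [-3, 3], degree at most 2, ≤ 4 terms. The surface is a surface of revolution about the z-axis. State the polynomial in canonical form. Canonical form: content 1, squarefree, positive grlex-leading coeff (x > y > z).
x^2 + y^2 + 2*z + 3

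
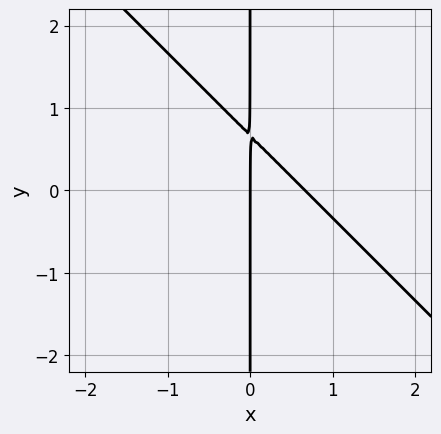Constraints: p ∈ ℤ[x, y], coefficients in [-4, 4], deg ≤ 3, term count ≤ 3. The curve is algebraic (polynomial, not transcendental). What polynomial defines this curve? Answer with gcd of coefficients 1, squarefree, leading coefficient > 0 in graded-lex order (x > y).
1. Degree: a generic line meets the curve in up to 2 points, so deg p = 2.
2. Observable constraints: the visible y-axis segment lies entirely on the curve; it crosses the x-axis at the gridline x = 0.
3. Matching integer coefficients to the picture gives p.

3*x^2 + 3*x*y - 2*x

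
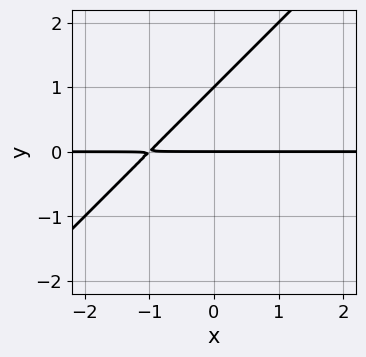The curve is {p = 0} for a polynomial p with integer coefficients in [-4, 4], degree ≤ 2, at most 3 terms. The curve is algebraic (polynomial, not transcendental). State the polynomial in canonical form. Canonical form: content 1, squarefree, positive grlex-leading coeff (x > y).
x*y - y^2 + y

1. The degree is 2 — no degree-1 curve has this shape.
2. Reading off the gridlines: among the integer gridlines, it crosses the y-axis at y ∈ {0, 1}; every point of the x-axis in the box is on the curve.
3. The integer polynomial consistent with all of this is the stated p.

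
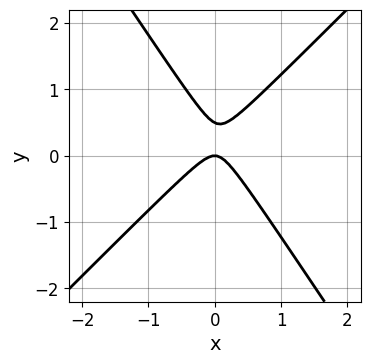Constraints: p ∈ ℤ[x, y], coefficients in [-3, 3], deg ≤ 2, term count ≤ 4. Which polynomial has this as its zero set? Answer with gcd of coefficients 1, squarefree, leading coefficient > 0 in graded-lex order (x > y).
(a) deg p = 2. No degree-1 curve has this shape.
(b) Observable constraints: it meets the y-axis at y = 0 (among the integer gridlines); it meets the x-axis at x = 0 (among the integer gridlines).
(c) Fitting integer coefficients to these (and the overall shape) gives p.

3*x^2 - x*y - 2*y^2 + y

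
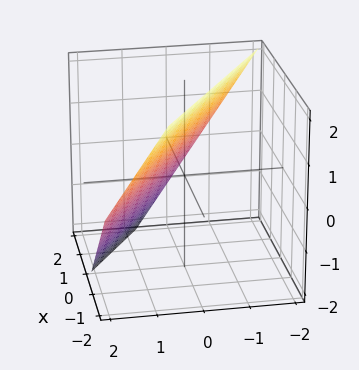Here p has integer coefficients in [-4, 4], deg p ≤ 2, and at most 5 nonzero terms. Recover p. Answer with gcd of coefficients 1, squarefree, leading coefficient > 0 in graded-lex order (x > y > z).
deg p = 1.
Checking where it meets the axes: it crosses the z-axis at the gridline z = 1; it meets the x-axis at x = 1 (among the integer gridlines).
Matching integer coefficients to the picture gives p.

2*x + 3*y + 2*z - 2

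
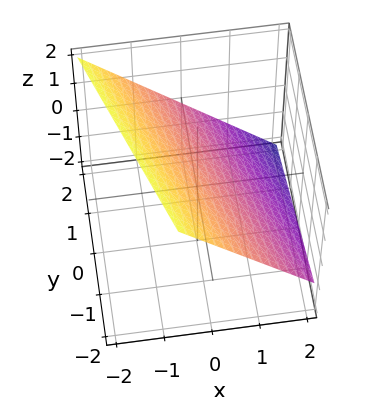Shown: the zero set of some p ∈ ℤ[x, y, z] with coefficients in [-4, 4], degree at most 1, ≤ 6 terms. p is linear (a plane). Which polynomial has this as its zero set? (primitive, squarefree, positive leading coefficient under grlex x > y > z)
(a) The degree is 1 — every cross-section is a straight line — this is a plane.
(b) Against the integer gridlines: it meets the y-axis at y = 2 (among the integer gridlines).
(c) Putting this together gives p.

3*x + y + 3*z - 2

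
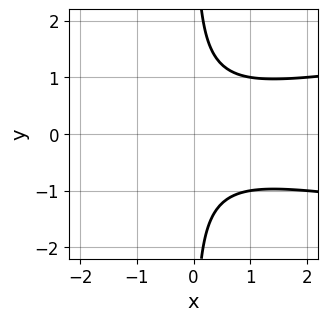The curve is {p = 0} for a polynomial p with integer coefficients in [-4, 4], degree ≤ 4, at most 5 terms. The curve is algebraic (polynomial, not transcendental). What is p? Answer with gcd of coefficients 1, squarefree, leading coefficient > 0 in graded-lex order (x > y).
3*x*y^2 - x^2 - 2

First, deg p = 3. The shape is more complex than any degree-2 curve.
Next, symmetries: mirror symmetry y ↦ −y ⇒ only even powers of y.
Next, from the visible intercepts: it misses every integer gridline on the y-axis; the curve avoids every integer x-axis point in the box.
Finally, fitting integer coefficients to these (and the overall shape) gives p.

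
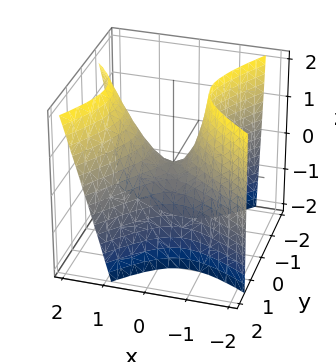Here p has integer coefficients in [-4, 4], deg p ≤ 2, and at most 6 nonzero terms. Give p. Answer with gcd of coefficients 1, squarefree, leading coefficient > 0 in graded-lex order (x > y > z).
3*x^2 + 2*x*y - x*z - 3*y^2 - 2*z

First, the degree is 2 — no degree-1 surface has this shape.
Next, observable constraints: one y-axis crossing is at y = 0; it meets the z-axis at z = 0 (among the integer gridlines); one x-axis crossing is at x = 0.
Finally, the integer polynomial consistent with all of this is the stated p.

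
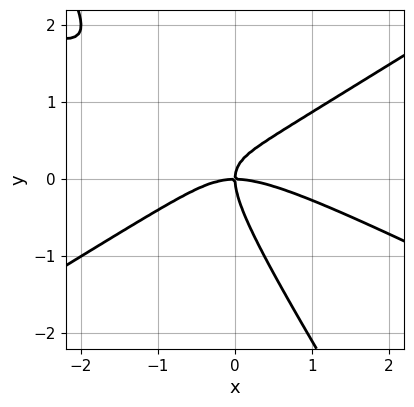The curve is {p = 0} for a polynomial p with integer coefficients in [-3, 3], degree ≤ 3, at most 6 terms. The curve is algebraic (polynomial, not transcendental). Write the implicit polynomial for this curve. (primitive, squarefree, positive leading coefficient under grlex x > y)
First, the degree is 3 — the shape is more complex than any degree-2 curve.
Next, from the visible intercepts: it crosses the x-axis at the gridline x = 0; one y-axis crossing is at y = 0.
Finally, assembling these constraints gives the stated polynomial.

x^3 + x^2*y - 3*x*y^2 - 2*y^3 + 2*x*y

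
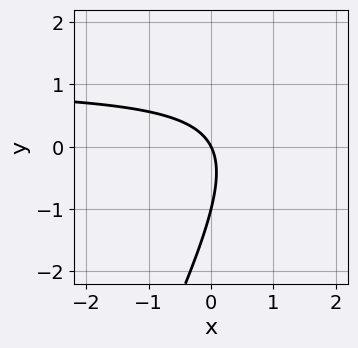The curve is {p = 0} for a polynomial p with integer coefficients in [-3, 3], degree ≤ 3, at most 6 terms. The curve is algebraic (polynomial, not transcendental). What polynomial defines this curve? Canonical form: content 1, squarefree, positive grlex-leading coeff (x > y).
(a) Degree: no degree-1 curve has this shape, so deg p = 2.
(b) Checking where it meets the axes: among the integer gridlines, it crosses the y-axis at y ∈ {-1, 0}; it crosses the x-axis at the gridline x = 0.
(c) Matching integer coefficients to the picture gives p.

2*x*y - y^2 - 2*x - y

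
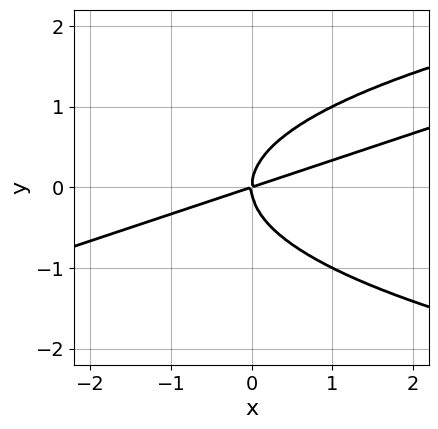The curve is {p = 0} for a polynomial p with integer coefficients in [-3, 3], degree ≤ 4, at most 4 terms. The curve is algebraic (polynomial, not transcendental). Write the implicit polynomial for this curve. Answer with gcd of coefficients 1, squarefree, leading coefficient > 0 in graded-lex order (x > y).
(a) The degree is 3 — the shape is more complex than any degree-2 curve.
(b) Checking where it meets the axes: it crosses the x-axis at the gridline x = 0; it meets the y-axis at y = 0 (among the integer gridlines).
(c) Matching integer coefficients to the picture gives p.

x*y^2 - 3*y^3 - x^2 + 3*x*y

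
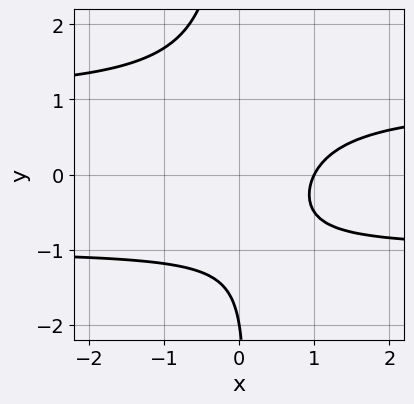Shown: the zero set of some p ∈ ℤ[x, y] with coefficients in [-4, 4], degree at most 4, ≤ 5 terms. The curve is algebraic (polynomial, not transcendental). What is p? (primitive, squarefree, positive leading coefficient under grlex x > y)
2*x*y^2 - 2*x + y + 2

First, the degree is 3 — a generic line meets the curve in up to 3 points.
Next, reading off the gridlines: it meets the x-axis at x = 1 (among the integer gridlines); it meets the y-axis at y = -2 (among the integer gridlines).
Finally, assembling these constraints gives the stated polynomial.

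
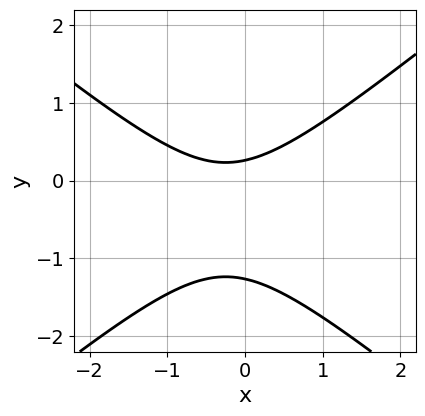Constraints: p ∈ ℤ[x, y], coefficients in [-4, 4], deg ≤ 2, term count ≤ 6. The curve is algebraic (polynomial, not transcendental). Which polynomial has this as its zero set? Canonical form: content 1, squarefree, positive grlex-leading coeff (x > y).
(a) deg p = 2. The shape is more complex than any degree-1 curve.
(b) Checking where it meets the axes: the curve avoids every integer x-axis point in the box.
(c) Solving for integer coefficients yields p as stated.

2*x^2 - 3*y^2 + x - 3*y + 1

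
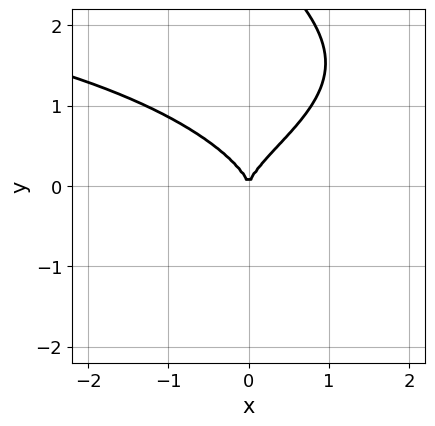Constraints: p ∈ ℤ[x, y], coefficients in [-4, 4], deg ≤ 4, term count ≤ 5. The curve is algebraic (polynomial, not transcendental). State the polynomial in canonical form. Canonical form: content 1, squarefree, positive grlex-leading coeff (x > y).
x*y^3 + y^4 - 3*y^3 + 2*x^2

First, the degree is 4 — no degree-3 curve has this shape.
Next, against the integer gridlines: it meets the y-axis at y = 0 (among the integer gridlines); one x-axis crossing is at x = 0.
Finally, putting this together gives p.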